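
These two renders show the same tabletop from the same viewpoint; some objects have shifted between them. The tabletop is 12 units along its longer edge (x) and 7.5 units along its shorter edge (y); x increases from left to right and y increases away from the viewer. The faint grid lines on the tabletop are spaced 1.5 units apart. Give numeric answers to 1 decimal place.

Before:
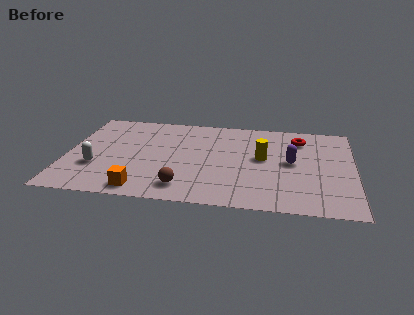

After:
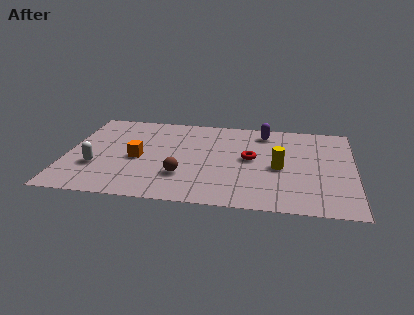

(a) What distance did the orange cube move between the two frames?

2.5

From (3.3, 0.9) to (3.0, 3.4), the orange cube covered √(0.3² + 2.5²) ≈ 2.5 units.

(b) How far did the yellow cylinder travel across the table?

1.0

The yellow cylinder was near (8.2, 4.1) before and (8.9, 3.4) after, so it travelled √(0.7² + 0.7²) ≈ 1.0 units.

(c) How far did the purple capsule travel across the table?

2.7

From (9.4, 3.9) to (8.2, 6.3), the purple capsule covered √(1.2² + 2.4²) ≈ 2.7 units.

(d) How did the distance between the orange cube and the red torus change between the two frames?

-3.4

They were about 8.1 units apart before and 4.7 after — 3.4 units closer together.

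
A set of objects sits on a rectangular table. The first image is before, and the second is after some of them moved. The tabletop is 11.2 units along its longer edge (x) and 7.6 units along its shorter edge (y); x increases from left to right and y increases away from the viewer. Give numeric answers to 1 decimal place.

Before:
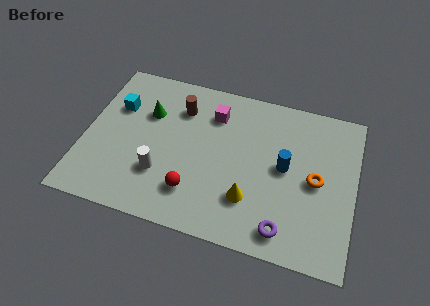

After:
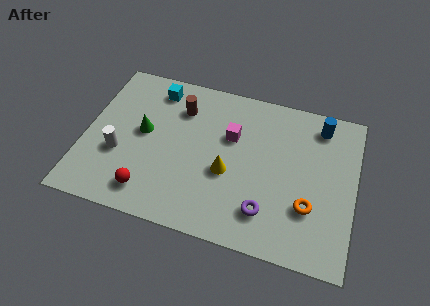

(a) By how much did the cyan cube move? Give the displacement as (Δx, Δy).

(1.5, 1.3)

From the two frames, the cyan cube sits at roughly (1.2, 5.1) before and (2.7, 6.4) after.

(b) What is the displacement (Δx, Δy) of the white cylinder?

(-1.8, 0.5)

The white cylinder was at about (3.3, 2.3) and moved to about (1.5, 2.8).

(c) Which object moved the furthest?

the blue cylinder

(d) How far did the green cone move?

1.0

The green cone moved from about (2.5, 5.1) to (2.4, 4.1), a distance of √(0.1² + 1.0²) ≈ 1.0.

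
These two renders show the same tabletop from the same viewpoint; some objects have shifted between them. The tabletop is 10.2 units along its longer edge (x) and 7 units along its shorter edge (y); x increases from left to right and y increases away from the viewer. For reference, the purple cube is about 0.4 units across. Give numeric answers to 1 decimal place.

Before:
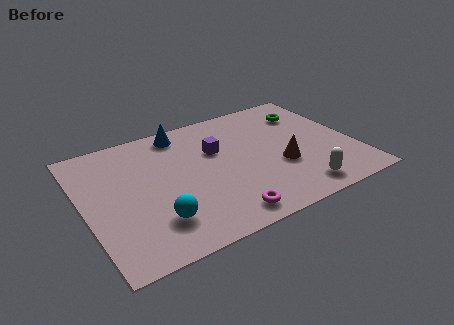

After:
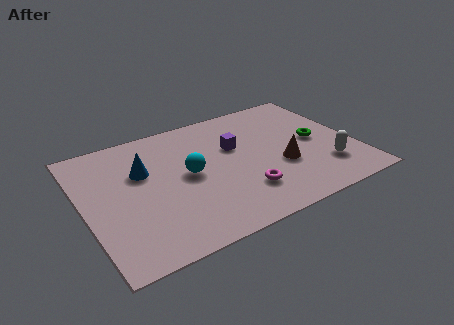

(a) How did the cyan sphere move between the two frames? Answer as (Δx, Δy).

(1.5, 1.9)

From the two frames, the cyan sphere sits at roughly (2.4, 1.7) before and (3.9, 3.6) after.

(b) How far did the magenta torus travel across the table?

1.3

The magenta torus moved from about (4.8, 0.9) to (5.7, 1.8), a distance of √(0.9² + 0.9²) ≈ 1.3.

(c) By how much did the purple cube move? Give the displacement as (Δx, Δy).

(0.7, -0.1)

From the two frames, the purple cube sits at roughly (5.1, 4.5) before and (5.8, 4.4) after.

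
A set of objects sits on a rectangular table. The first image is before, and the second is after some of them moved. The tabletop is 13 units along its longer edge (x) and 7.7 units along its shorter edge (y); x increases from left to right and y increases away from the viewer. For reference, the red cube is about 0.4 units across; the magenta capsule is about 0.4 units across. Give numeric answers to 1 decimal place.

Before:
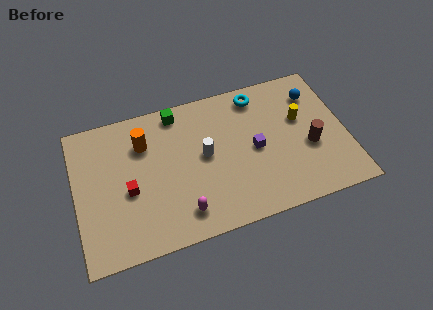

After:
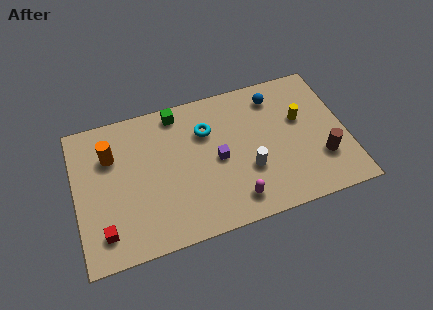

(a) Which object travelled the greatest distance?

the cyan torus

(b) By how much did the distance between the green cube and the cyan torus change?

-2.0

They were about 3.9 units apart before and 1.9 after — 2.0 units closer together.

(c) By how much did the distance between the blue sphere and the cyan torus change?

+0.7

Before: roughly 2.8 units apart; after: 3.5. That's 0.7 units further apart.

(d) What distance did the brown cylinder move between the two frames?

0.9

From (11.2, 3.1) to (11.7, 2.3), the brown cylinder covered √(0.5² + 0.8²) ≈ 0.9 units.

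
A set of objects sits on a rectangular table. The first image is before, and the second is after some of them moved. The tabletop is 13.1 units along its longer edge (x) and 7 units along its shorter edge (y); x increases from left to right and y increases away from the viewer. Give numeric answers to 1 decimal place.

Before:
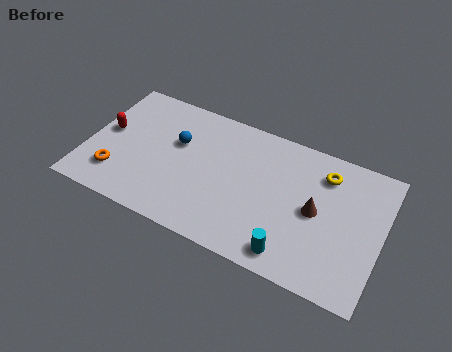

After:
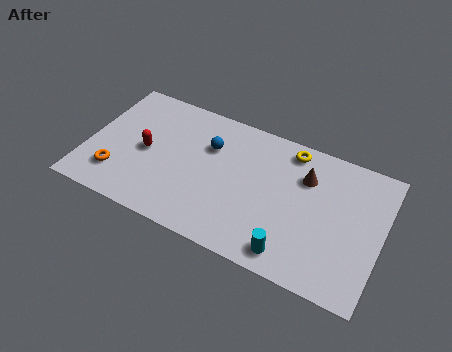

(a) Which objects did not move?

the cyan cylinder and the orange torus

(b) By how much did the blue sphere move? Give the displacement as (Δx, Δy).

(1.4, 0.4)

The blue sphere was at about (3.9, 4.4) and moved to about (5.3, 4.8).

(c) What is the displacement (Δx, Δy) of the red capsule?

(1.8, -0.4)

The red capsule was at about (0.8, 3.8) and moved to about (2.6, 3.4).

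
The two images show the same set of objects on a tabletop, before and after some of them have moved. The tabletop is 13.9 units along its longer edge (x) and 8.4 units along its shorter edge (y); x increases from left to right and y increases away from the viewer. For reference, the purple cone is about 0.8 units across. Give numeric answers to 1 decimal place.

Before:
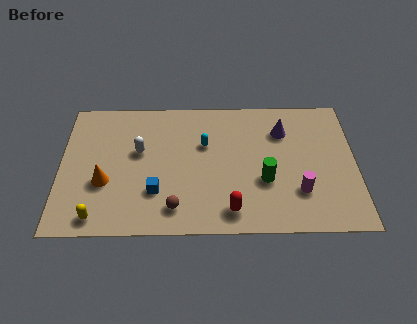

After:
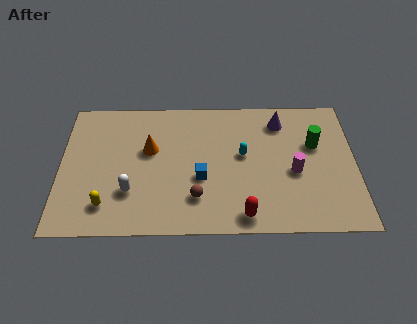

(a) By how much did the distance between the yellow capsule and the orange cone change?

+1.8

The distance was about 2.1 in the first image and 3.9 in the second, so they moved 1.8 units further apart.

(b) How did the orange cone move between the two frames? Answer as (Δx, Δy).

(2.1, 2.0)

From the two frames, the orange cone sits at roughly (2.1, 3.1) before and (4.2, 5.1) after.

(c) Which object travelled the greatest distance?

the green cylinder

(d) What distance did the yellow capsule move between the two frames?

0.8

The yellow capsule moved from about (1.8, 1.0) to (2.2, 1.7), a distance of √(0.4² + 0.7²) ≈ 0.8.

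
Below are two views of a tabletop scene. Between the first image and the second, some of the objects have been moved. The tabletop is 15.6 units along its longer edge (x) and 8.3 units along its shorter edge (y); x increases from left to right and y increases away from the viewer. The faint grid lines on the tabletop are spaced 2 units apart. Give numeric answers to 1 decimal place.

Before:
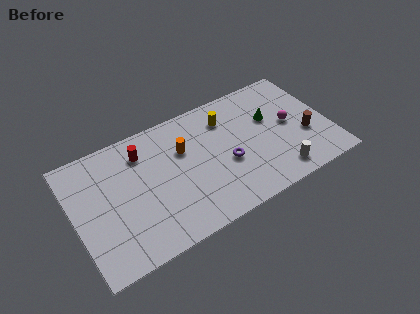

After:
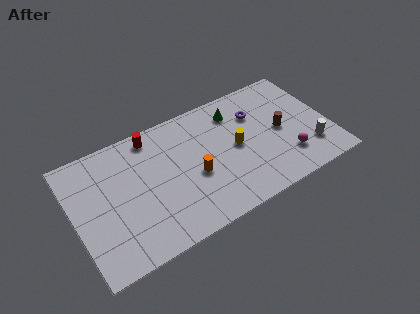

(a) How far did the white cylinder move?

2.2

The white cylinder moved from about (12.1, 1.3) to (14.2, 2.1), a distance of √(2.1² + 0.8²) ≈ 2.2.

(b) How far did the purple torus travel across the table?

3.3

The purple torus was near (9.2, 3.4) before and (11.4, 5.9) after, so it travelled √(2.2² + 2.5²) ≈ 3.3 units.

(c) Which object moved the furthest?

the purple torus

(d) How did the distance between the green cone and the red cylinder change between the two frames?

-2.8

The distance was about 7.9 in the first image and 5.1 in the second, so they moved 2.8 units closer together.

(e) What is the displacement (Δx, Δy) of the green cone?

(-2.0, 1.4)

The green cone started near (12.2, 5.2) and ended near (10.2, 6.6).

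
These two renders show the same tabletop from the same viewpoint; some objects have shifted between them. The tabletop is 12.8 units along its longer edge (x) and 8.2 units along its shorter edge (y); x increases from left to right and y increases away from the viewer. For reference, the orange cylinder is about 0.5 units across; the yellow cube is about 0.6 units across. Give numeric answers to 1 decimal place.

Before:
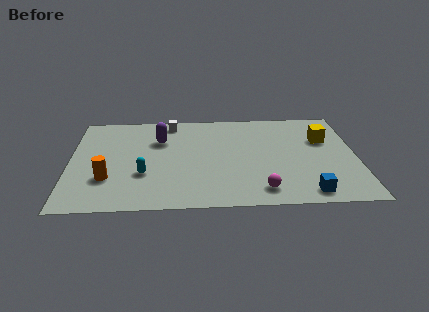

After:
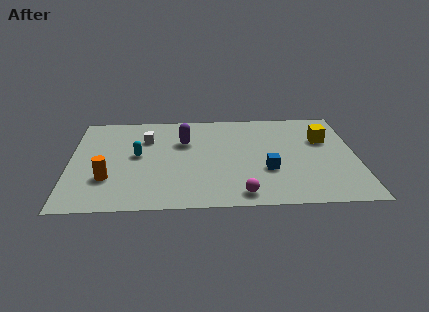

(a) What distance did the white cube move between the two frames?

1.8

The white cube was near (4.5, 7.2) before and (3.4, 5.8) after, so it travelled √(1.1² + 1.4²) ≈ 1.8 units.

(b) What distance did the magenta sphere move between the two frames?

0.9

The magenta sphere was near (8.5, 1.3) before and (7.6, 1.0) after, so it travelled √(0.9² + 0.3²) ≈ 0.9 units.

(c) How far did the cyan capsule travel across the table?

1.6

From (3.3, 2.8) to (3.0, 4.4), the cyan capsule covered √(0.3² + 1.6²) ≈ 1.6 units.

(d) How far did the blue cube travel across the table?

2.5

From (10.5, 1.0) to (8.8, 2.9), the blue cube covered √(1.7² + 1.9²) ≈ 2.5 units.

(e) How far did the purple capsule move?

1.1

The purple capsule was near (4.0, 5.7) before and (5.1, 5.5) after, so it travelled √(1.1² + 0.2²) ≈ 1.1 units.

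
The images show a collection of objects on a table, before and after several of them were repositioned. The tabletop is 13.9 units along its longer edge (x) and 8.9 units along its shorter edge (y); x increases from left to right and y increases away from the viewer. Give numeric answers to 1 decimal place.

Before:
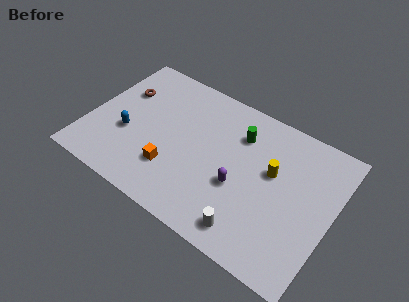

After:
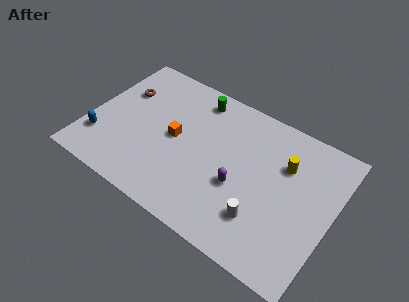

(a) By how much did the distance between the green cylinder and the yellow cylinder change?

+3.1

They were about 2.5 units apart before and 5.6 after — 3.1 units further apart.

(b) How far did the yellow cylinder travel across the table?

1.0

The yellow cylinder moved from about (10.4, 5.3) to (11.0, 6.1), a distance of √(0.6² + 0.8²) ≈ 1.0.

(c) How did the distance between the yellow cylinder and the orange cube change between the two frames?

+0.3

Before: roughly 6.0 units apart; after: 6.3. That's 0.3 units further apart.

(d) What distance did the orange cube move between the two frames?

2.0

From (5.1, 2.5) to (4.9, 4.5), the orange cube covered √(0.2² + 2.0²) ≈ 2.0 units.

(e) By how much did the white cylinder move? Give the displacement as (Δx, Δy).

(0.5, 1.0)

The white cylinder started near (9.8, 1.3) and ended near (10.3, 2.3).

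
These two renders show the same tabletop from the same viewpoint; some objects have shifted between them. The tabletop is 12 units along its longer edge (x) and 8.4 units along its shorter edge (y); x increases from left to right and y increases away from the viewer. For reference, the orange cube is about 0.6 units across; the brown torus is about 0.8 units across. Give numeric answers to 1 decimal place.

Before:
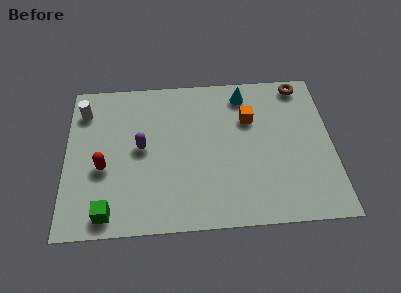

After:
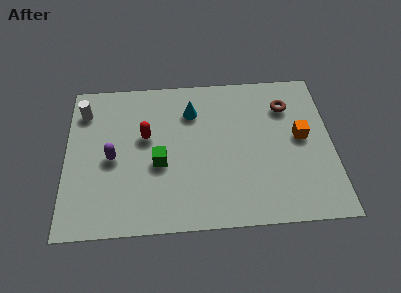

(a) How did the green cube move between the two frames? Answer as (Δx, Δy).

(2.3, 2.5)

From the two frames, the green cube sits at roughly (1.9, 1.0) before and (4.2, 3.5) after.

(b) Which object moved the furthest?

the green cube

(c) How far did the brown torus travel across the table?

1.4

From (10.7, 7.5) to (10.0, 6.3), the brown torus covered √(0.7² + 1.2²) ≈ 1.4 units.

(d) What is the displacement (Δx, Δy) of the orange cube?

(2.3, -1.2)

The orange cube was at about (8.3, 5.7) and moved to about (10.6, 4.5).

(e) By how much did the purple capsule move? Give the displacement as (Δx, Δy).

(-1.3, -0.5)

The purple capsule was at about (3.4, 4.4) and moved to about (2.1, 3.9).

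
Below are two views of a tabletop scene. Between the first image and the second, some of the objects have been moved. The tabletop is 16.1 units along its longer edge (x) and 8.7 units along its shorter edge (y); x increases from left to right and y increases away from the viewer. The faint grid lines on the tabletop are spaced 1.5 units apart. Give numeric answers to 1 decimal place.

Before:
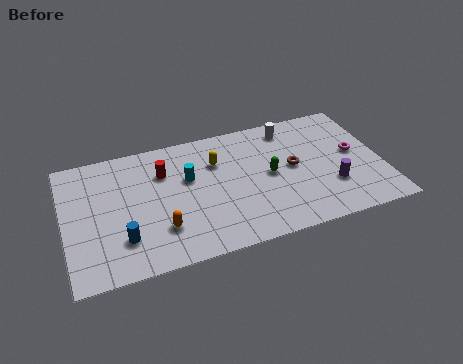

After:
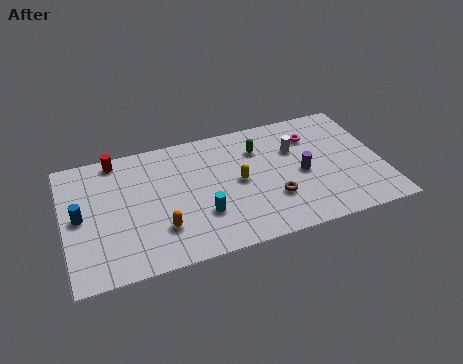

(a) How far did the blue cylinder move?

2.9

The blue cylinder was near (2.8, 2.3) before and (0.8, 4.4) after, so it travelled √(2.0² + 2.1²) ≈ 2.9 units.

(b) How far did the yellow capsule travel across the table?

2.0

The yellow capsule was near (7.8, 6.1) before and (8.8, 4.4) after, so it travelled √(1.0² + 1.7²) ≈ 2.0 units.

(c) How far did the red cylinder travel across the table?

2.8

The red cylinder moved from about (5.1, 6.2) to (2.8, 7.8), a distance of √(2.3² + 1.6²) ≈ 2.8.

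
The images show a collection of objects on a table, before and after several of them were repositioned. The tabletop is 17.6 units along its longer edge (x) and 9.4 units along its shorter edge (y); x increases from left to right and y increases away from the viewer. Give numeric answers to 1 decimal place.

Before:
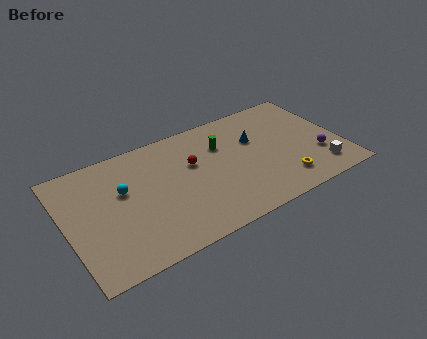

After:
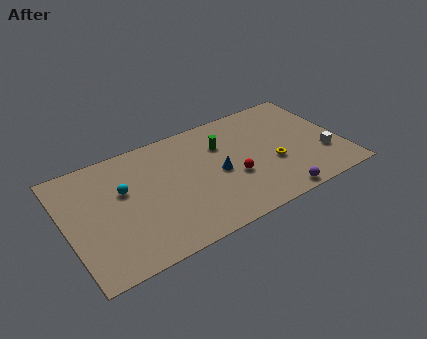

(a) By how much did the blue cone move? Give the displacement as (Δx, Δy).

(-2.7, -1.7)

The blue cone was at about (12.3, 6.1) and moved to about (9.6, 4.4).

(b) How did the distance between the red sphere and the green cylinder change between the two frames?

+0.9

The distance was about 2.1 in the first image and 3.0 in the second, so they moved 0.9 units further apart.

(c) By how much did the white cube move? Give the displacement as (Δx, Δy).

(0.4, 1.1)

The white cube started near (15.9, 1.8) and ended near (16.3, 2.9).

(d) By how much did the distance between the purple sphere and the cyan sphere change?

-2.2

The distance was about 12.6 in the first image and 10.4 in the second, so they moved 2.2 units closer together.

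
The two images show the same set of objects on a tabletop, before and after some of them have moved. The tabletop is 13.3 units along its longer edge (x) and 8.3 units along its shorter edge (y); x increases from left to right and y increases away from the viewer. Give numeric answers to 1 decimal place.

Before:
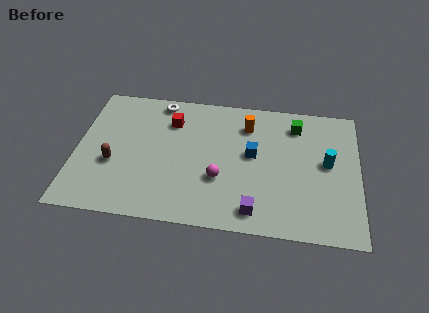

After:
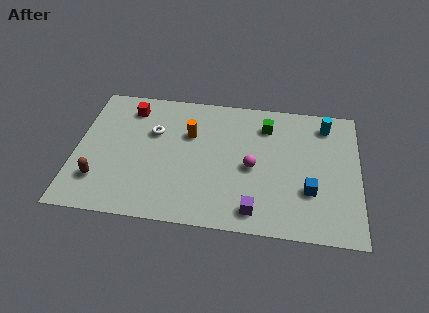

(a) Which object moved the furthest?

the blue cube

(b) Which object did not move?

the purple cube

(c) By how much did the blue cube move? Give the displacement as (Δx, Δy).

(2.7, -1.9)

The blue cube started near (8.3, 4.6) and ended near (11.0, 2.7).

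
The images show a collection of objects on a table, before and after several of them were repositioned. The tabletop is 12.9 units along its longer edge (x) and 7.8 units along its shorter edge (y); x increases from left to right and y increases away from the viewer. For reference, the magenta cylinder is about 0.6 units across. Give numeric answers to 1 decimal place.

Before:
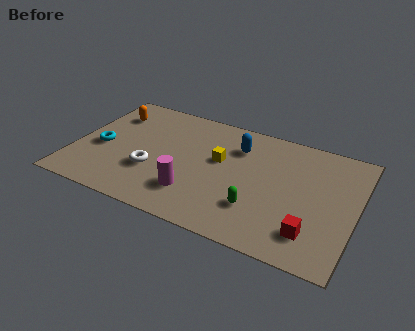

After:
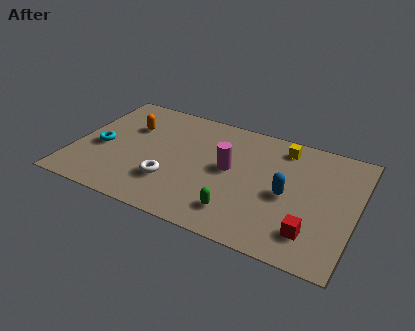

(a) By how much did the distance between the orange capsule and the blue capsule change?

+1.7

The distance was about 6.0 in the first image and 7.7 in the second, so they moved 1.7 units further apart.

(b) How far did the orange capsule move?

1.2

From (1.3, 5.9) to (2.3, 5.3), the orange capsule covered √(1.0² + 0.6²) ≈ 1.2 units.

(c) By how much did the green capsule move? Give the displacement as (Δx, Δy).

(-0.8, -0.6)

The green capsule started near (8.6, 2.2) and ended near (7.8, 1.6).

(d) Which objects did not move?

the cyan torus and the red cube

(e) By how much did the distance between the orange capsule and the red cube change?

-1.2

They were about 10.7 units apart before and 9.5 after — 1.2 units closer together.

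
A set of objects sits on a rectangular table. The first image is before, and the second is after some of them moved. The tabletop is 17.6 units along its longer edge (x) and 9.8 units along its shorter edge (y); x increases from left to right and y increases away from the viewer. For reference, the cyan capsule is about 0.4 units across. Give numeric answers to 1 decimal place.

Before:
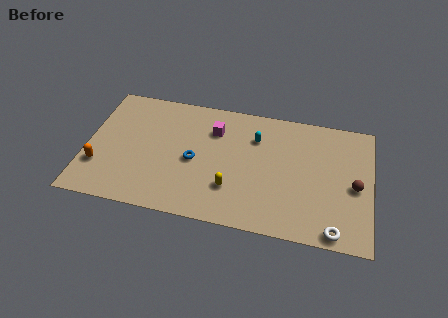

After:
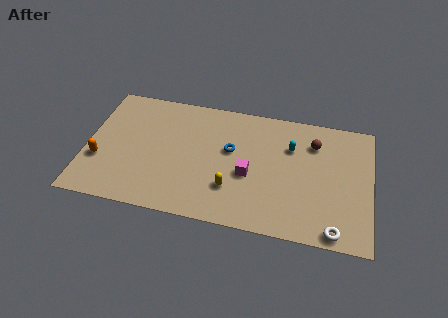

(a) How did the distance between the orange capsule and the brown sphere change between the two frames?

-2.1

The distance was about 15.8 in the first image and 13.7 in the second, so they moved 2.1 units closer together.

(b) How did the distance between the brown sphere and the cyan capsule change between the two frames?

-5.2

The distance was about 6.7 in the first image and 1.5 in the second, so they moved 5.2 units closer together.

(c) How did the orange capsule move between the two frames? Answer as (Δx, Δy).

(0.0, 0.5)

The orange capsule was at about (0.9, 2.9) and moved to about (0.9, 3.4).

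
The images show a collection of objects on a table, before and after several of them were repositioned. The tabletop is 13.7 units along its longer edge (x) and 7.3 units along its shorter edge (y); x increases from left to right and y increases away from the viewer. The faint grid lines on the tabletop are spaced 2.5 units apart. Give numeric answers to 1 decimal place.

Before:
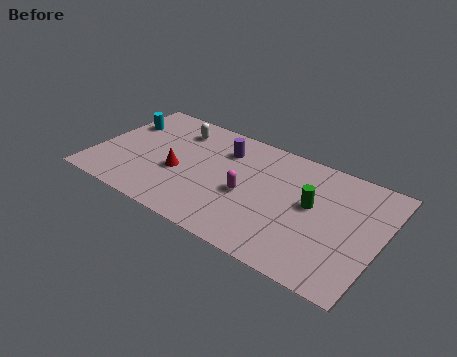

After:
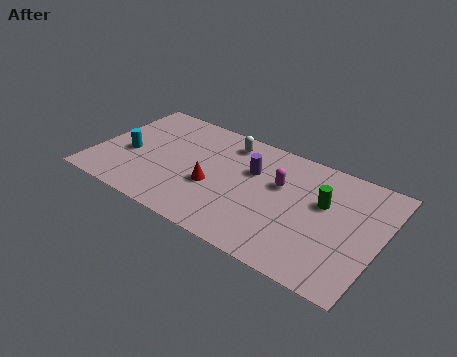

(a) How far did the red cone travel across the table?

1.7

The red cone moved from about (4.1, 3.0) to (5.8, 2.9), a distance of √(1.7² + 0.1²) ≈ 1.7.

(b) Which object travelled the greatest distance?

the white capsule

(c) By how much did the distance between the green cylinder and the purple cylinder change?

-1.2

The distance was about 4.7 in the first image and 3.5 in the second, so they moved 1.2 units closer together.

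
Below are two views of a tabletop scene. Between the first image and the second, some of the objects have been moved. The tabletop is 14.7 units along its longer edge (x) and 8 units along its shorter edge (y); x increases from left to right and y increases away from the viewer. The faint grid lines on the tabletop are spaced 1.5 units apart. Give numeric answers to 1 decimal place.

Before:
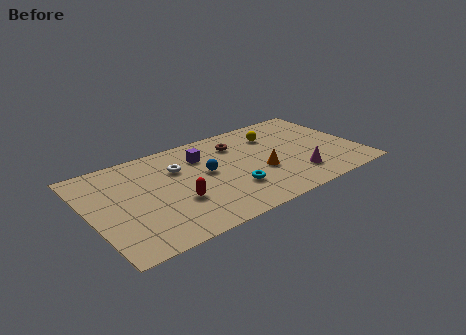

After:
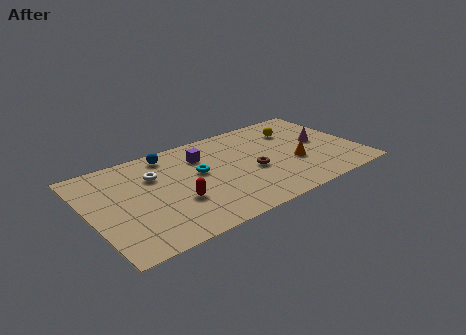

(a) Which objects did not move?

the red capsule and the purple cube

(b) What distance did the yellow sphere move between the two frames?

1.2

From (10.5, 6.0) to (11.7, 5.9), the yellow sphere covered √(1.2² + 0.1²) ≈ 1.2 units.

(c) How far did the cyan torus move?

2.7

From (7.5, 2.4) to (6.0, 4.6), the cyan torus covered √(1.5² + 2.2²) ≈ 2.7 units.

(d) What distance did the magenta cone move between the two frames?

2.9

The magenta cone was near (11.0, 1.9) before and (12.8, 4.2) after, so it travelled √(1.8² + 2.3²) ≈ 2.9 units.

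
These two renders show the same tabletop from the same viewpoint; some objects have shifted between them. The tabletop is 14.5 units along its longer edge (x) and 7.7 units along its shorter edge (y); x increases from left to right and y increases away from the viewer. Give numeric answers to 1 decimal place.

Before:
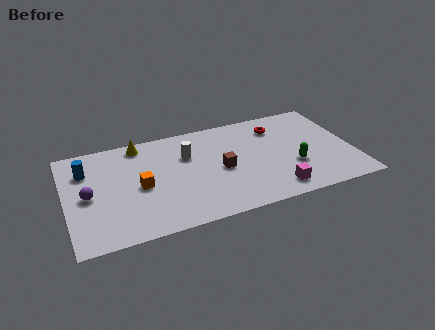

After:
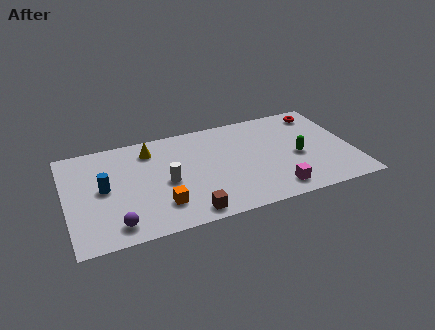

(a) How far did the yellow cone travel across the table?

0.8

From (3.9, 6.8) to (4.4, 6.2), the yellow cone covered √(0.5² + 0.6²) ≈ 0.8 units.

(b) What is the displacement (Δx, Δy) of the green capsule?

(0.3, 0.7)

The green capsule started near (11.4, 2.7) and ended near (11.7, 3.4).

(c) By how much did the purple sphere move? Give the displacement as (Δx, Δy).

(1.2, -2.5)

The purple sphere started near (1.1, 3.7) and ended near (2.3, 1.2).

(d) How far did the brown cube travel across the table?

3.3

The brown cube was near (7.8, 3.6) before and (5.9, 0.9) after, so it travelled √(1.9² + 2.7²) ≈ 3.3 units.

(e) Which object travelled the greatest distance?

the brown cube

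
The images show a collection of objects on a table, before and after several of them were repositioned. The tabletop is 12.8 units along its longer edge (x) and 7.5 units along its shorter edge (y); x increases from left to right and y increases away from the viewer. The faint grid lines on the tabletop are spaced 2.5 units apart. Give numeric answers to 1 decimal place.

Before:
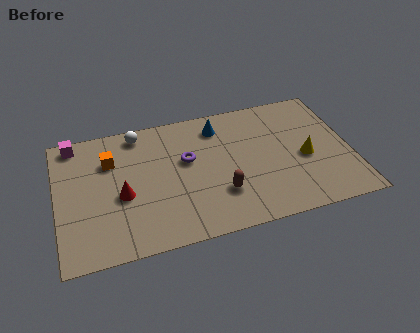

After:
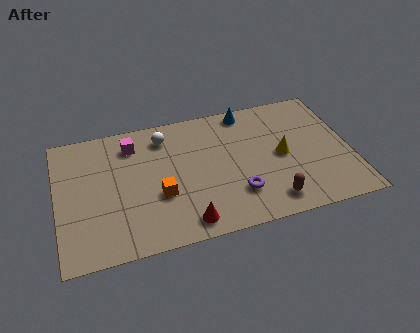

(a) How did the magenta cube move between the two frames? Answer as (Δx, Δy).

(2.5, -0.7)

The magenta cube started near (0.9, 6.7) and ended near (3.4, 6.0).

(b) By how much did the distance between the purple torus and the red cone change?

-0.7

The distance was about 3.2 in the first image and 2.5 in the second, so they moved 0.7 units closer together.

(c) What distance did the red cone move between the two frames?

3.4

From (2.8, 3.2) to (5.4, 1.0), the red cone covered √(2.6² + 2.2²) ≈ 3.4 units.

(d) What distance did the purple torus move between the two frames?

3.2

From (5.7, 4.5) to (7.7, 2.0), the purple torus covered √(2.0² + 2.5²) ≈ 3.2 units.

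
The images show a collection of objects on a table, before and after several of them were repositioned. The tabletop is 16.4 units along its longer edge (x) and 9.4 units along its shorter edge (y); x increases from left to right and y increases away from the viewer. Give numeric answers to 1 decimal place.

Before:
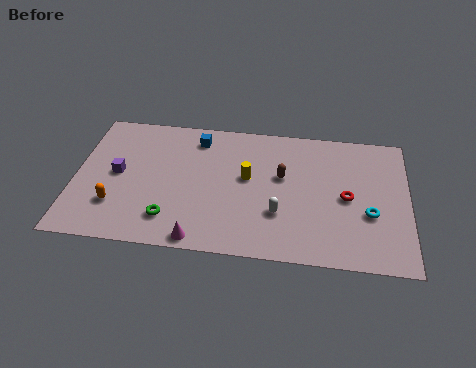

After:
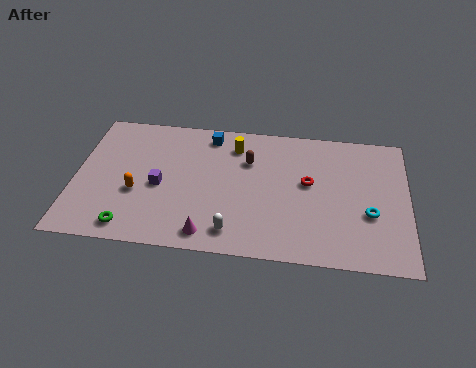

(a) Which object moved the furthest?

the white capsule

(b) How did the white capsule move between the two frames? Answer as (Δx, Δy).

(-2.2, -1.5)

The white capsule was at about (10.1, 3.0) and moved to about (7.9, 1.5).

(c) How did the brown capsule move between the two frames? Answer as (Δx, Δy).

(-1.7, 0.9)

From the two frames, the brown capsule sits at roughly (10.2, 5.6) before and (8.5, 6.5) after.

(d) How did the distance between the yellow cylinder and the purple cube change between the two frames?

-1.5

They were about 6.4 units apart before and 4.9 after — 1.5 units closer together.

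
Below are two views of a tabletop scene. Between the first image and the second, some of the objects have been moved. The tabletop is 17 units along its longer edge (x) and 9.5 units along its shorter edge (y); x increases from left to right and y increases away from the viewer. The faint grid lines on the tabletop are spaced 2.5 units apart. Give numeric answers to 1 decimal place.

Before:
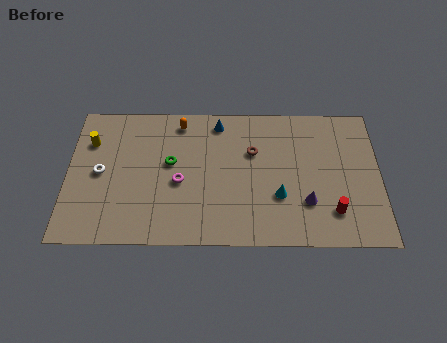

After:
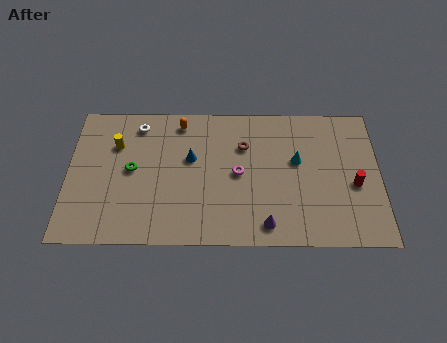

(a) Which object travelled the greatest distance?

the white torus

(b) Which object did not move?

the orange capsule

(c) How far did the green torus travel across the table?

2.2

The green torus was near (5.6, 5.4) before and (3.5, 4.9) after, so it travelled √(2.1² + 0.5²) ≈ 2.2 units.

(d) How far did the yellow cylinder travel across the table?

1.4

From (1.2, 6.8) to (2.6, 6.6), the yellow cylinder covered √(1.4² + 0.2²) ≈ 1.4 units.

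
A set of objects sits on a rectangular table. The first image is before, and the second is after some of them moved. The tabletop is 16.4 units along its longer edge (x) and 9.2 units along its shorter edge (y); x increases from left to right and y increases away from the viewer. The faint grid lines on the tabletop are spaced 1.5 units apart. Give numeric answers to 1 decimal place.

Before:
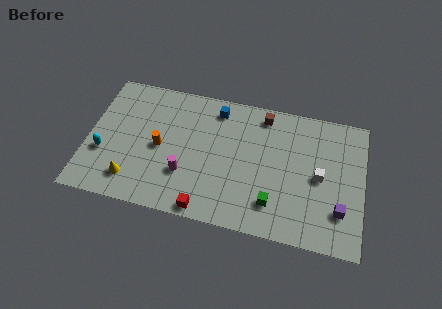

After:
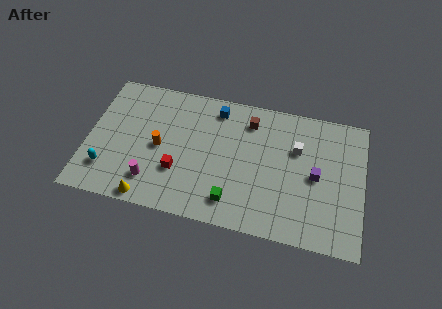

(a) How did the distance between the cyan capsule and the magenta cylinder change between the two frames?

-2.2

They were about 4.9 units apart before and 2.7 after — 2.2 units closer together.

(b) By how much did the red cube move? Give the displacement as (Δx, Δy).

(-1.8, 2.2)

The red cube was at about (7.3, 0.8) and moved to about (5.5, 3.0).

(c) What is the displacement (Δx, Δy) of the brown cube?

(-0.8, -0.6)

The brown cube was at about (10.3, 8.0) and moved to about (9.5, 7.4).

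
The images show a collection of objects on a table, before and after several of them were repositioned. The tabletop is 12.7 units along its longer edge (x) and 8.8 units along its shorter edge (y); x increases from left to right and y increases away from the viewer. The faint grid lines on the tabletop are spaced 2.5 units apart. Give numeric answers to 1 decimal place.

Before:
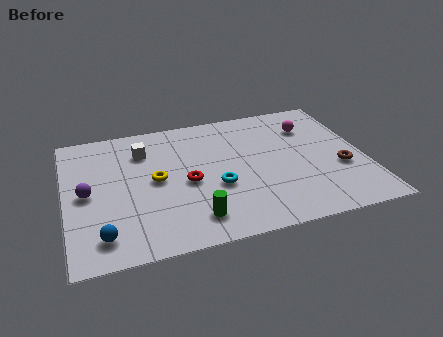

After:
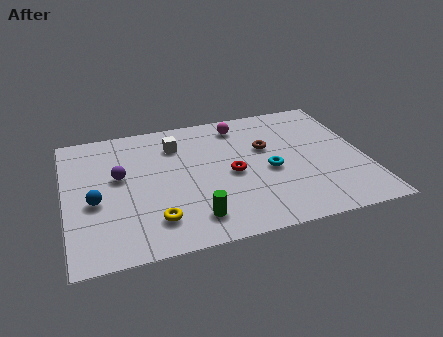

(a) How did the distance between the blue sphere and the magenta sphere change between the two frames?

-3.1

They were about 10.5 units apart before and 7.4 after — 3.1 units closer together.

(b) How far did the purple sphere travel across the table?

1.6

The purple sphere moved from about (0.9, 4.3) to (2.3, 5.1), a distance of √(1.4² + 0.8²) ≈ 1.6.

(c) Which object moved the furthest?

the brown torus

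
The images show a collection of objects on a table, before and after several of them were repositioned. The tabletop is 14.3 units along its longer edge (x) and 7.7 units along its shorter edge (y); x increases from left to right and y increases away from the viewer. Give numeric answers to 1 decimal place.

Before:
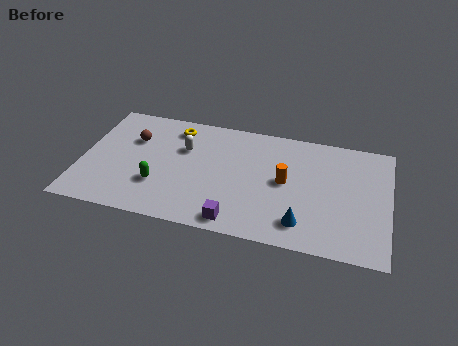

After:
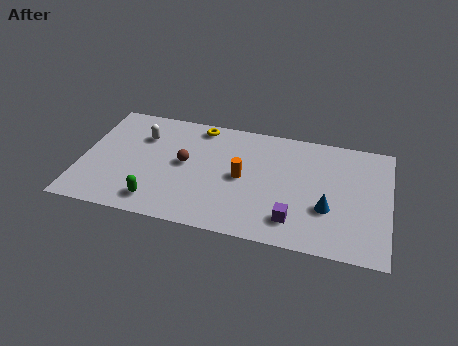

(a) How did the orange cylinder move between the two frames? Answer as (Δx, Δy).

(-2.0, -0.2)

From the two frames, the orange cylinder sits at roughly (9.5, 4.0) before and (7.5, 3.8) after.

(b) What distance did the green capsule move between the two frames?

1.1

The green capsule was near (3.7, 2.4) before and (3.7, 1.3) after, so it travelled √(0.0² + 1.1²) ≈ 1.1 units.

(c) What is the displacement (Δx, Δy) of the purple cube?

(2.6, 0.7)

The purple cube was at about (7.4, 0.9) and moved to about (10.0, 1.6).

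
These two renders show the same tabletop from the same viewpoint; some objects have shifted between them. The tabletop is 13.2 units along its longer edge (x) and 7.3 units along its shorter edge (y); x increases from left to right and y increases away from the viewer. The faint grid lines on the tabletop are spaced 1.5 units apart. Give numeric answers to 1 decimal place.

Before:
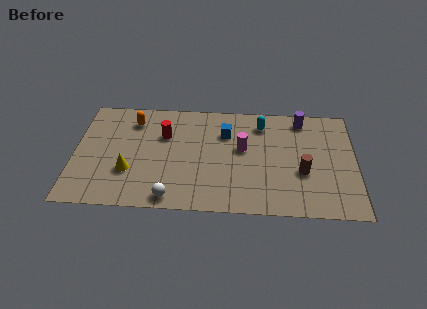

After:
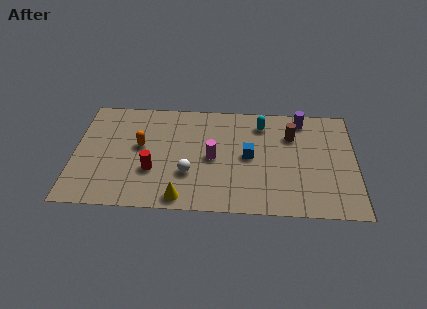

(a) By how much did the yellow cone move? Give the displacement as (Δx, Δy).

(2.5, -1.6)

The yellow cone was at about (2.6, 2.4) and moved to about (5.1, 0.8).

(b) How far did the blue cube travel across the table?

1.9

The blue cube was near (7.1, 5.2) before and (8.2, 3.7) after, so it travelled √(1.1² + 1.5²) ≈ 1.9 units.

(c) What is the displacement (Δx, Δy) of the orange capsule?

(0.4, -1.7)

From the two frames, the orange capsule sits at roughly (2.7, 5.8) before and (3.1, 4.1) after.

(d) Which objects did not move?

the purple cylinder and the cyan capsule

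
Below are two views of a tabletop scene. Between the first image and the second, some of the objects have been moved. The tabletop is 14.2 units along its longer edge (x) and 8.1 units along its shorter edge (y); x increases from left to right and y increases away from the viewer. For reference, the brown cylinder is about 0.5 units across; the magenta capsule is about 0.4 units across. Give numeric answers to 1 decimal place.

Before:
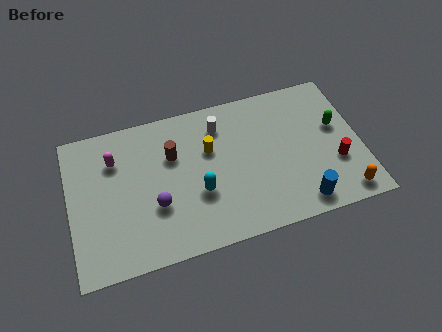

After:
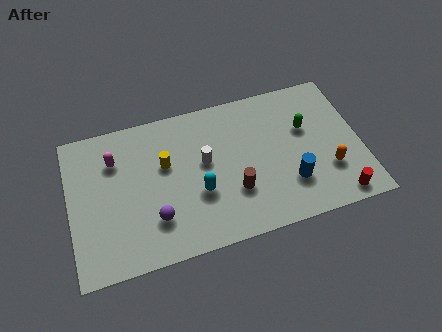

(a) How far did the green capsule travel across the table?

1.5

The green capsule was near (13.1, 4.8) before and (11.6, 5.1) after, so it travelled √(1.5² + 0.3²) ≈ 1.5 units.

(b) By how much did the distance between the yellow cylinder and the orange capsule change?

+0.7

The distance was about 7.5 in the first image and 8.2 in the second, so they moved 0.7 units further apart.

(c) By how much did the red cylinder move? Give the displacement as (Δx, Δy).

(-0.1, -1.9)

From the two frames, the red cylinder sits at roughly (12.9, 2.8) before and (12.8, 0.9) after.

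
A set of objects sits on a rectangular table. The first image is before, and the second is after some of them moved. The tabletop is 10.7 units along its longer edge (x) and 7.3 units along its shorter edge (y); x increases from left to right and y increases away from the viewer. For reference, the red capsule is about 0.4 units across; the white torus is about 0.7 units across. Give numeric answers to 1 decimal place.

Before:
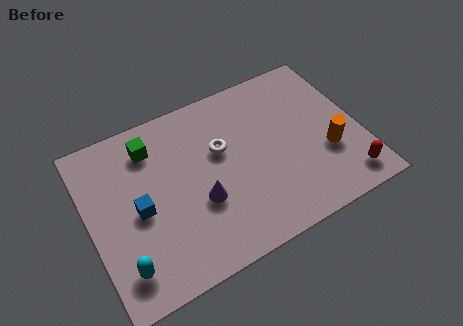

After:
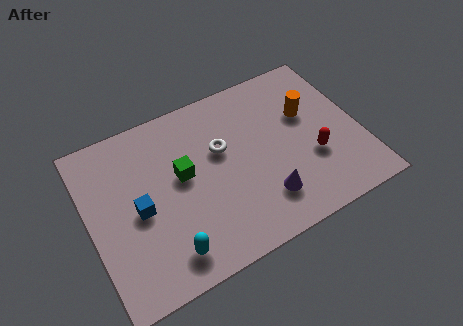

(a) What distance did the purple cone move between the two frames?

2.6

From (4.2, 2.7) to (6.6, 1.7), the purple cone covered √(2.4² + 1.0²) ≈ 2.6 units.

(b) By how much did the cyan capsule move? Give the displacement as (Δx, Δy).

(1.7, -0.2)

From the two frames, the cyan capsule sits at roughly (1.0, 1.4) before and (2.7, 1.2) after.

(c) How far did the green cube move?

2.0

The green cube was near (2.7, 5.8) before and (3.7, 4.1) after, so it travelled √(1.0² + 1.7²) ≈ 2.0 units.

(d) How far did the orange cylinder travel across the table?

2.1

The orange cylinder moved from about (9.3, 2.6) to (8.8, 4.6), a distance of √(0.5² + 2.0²) ≈ 2.1.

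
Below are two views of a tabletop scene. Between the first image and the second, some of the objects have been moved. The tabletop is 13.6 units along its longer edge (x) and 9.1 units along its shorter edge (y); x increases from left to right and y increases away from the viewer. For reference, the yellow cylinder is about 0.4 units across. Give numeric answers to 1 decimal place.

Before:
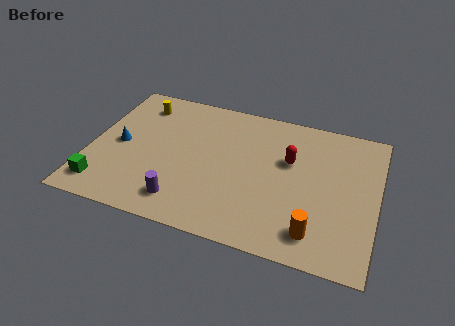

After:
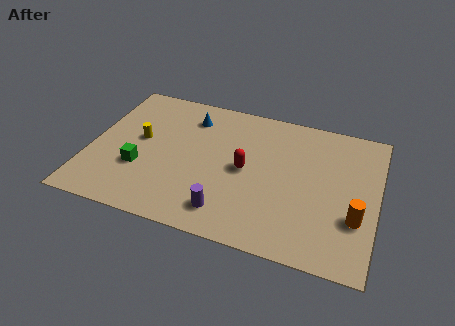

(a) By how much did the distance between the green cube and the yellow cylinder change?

-4.1

The distance was about 6.0 in the first image and 1.9 in the second, so they moved 4.1 units closer together.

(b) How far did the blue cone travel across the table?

4.2

The blue cone moved from about (1.4, 4.4) to (4.5, 7.2), a distance of √(3.1² + 2.8²) ≈ 4.2.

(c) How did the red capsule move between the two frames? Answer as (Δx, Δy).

(-2.0, -1.2)

The red capsule started near (9.4, 5.7) and ended near (7.4, 4.5).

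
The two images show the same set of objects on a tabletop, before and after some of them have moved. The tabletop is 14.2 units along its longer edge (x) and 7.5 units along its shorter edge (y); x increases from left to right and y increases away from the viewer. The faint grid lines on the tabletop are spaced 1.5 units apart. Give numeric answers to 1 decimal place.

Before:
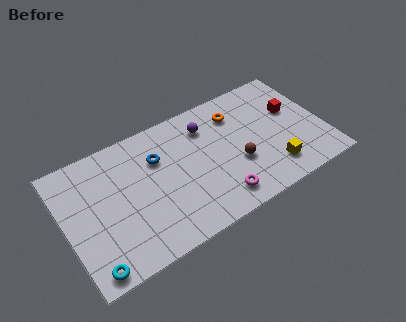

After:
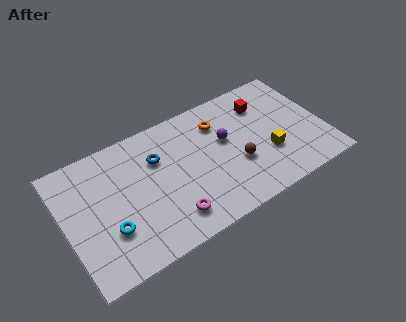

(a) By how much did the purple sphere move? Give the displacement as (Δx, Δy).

(0.9, -1.3)

The purple sphere started near (8.0, 5.8) and ended near (8.9, 4.5).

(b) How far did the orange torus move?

1.0

The orange torus was near (9.7, 5.8) before and (8.7, 5.7) after, so it travelled √(1.0² + 0.1²) ≈ 1.0 units.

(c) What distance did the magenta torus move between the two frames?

2.6

The magenta torus was near (8.0, 1.3) before and (5.4, 1.5) after, so it travelled √(2.6² + 0.2²) ≈ 2.6 units.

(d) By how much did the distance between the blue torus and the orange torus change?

-1.0

Before: roughly 4.5 units apart; after: 3.5. That's 1.0 units closer together.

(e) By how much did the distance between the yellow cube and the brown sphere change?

-0.5

The distance was about 2.2 in the first image and 1.7 in the second, so they moved 0.5 units closer together.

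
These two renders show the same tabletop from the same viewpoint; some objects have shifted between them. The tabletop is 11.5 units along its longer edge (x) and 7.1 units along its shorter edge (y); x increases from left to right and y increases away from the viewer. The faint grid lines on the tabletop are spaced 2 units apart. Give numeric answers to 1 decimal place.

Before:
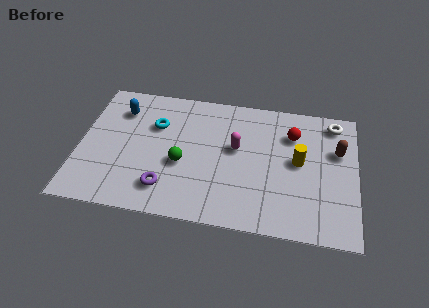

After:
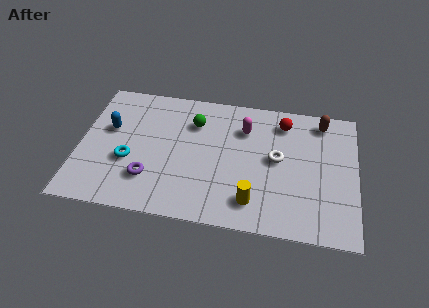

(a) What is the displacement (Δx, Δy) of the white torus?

(-2.3, -2.3)

The white torus was at about (10.5, 6.1) and moved to about (8.2, 3.8).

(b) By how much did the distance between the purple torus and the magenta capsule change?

+1.2

The distance was about 3.8 in the first image and 5.0 in the second, so they moved 1.2 units further apart.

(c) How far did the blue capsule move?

1.2

The blue capsule was near (1.6, 5.4) before and (1.2, 4.3) after, so it travelled √(0.4² + 1.1²) ≈ 1.2 units.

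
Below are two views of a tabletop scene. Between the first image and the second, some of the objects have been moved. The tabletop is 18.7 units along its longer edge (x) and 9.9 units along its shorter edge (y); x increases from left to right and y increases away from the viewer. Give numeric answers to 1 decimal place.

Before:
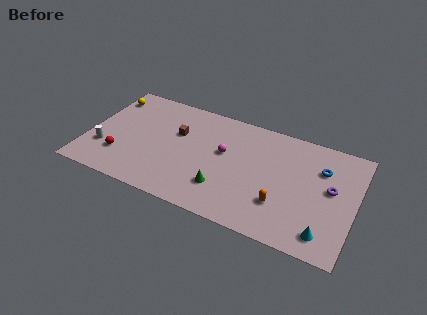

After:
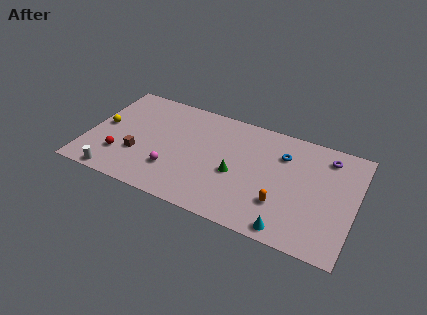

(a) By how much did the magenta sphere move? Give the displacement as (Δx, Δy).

(-3.3, -3.0)

The magenta sphere started near (9.5, 5.8) and ended near (6.2, 2.8).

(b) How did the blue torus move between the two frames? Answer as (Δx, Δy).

(-2.7, 0.2)

From the two frames, the blue torus sits at roughly (16.2, 7.0) before and (13.5, 7.2) after.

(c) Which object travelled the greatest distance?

the magenta sphere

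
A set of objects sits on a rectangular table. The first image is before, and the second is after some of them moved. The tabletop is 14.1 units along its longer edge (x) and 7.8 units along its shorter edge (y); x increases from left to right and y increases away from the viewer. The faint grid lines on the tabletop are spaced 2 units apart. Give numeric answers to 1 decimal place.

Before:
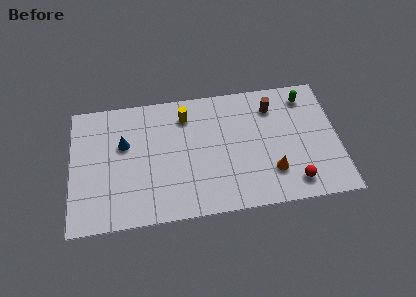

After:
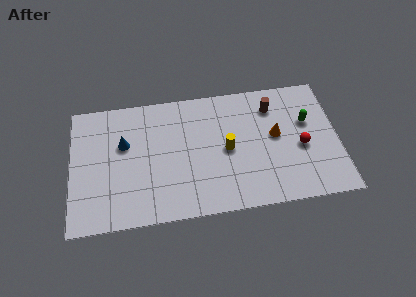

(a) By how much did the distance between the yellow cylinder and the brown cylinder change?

-1.2

The distance was about 4.6 in the first image and 3.4 in the second, so they moved 1.2 units closer together.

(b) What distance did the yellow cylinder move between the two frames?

3.2

The yellow cylinder moved from about (6.1, 6.2) to (8.2, 3.8), a distance of √(2.1² + 2.4²) ≈ 3.2.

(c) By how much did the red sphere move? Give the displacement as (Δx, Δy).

(0.5, 2.1)

The red sphere was at about (11.6, 1.3) and moved to about (12.1, 3.4).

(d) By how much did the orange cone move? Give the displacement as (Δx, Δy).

(0.3, 2.2)

The orange cone was at about (10.5, 2.1) and moved to about (10.8, 4.3).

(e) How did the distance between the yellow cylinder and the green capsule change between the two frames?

-2.0

Before: roughly 6.4 units apart; after: 4.4. That's 2.0 units closer together.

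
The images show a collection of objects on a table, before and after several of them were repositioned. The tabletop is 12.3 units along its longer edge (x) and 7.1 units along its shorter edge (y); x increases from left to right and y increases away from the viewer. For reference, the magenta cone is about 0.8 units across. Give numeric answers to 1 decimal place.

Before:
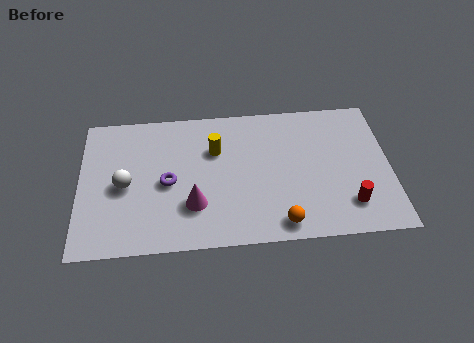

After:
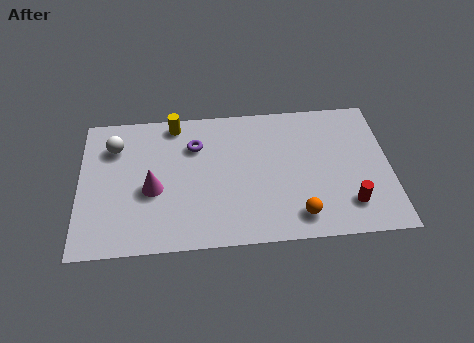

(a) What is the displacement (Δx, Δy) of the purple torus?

(1.1, 1.8)

The purple torus was at about (3.5, 3.3) and moved to about (4.6, 5.1).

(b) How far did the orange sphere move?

0.8

The orange sphere was near (7.9, 0.9) before and (8.6, 1.2) after, so it travelled √(0.7² + 0.3²) ≈ 0.8 units.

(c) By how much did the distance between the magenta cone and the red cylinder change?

+1.7

They were about 6.1 units apart before and 7.8 after — 1.7 units further apart.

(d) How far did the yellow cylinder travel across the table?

2.2

The yellow cylinder moved from about (5.4, 4.8) to (3.8, 6.3), a distance of √(1.6² + 1.5²) ≈ 2.2.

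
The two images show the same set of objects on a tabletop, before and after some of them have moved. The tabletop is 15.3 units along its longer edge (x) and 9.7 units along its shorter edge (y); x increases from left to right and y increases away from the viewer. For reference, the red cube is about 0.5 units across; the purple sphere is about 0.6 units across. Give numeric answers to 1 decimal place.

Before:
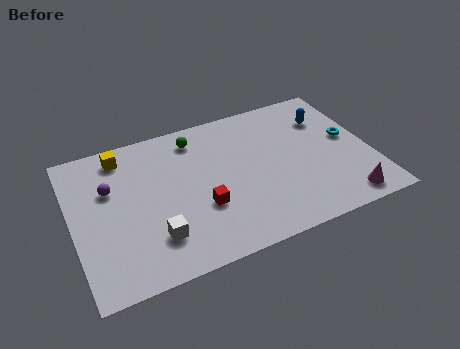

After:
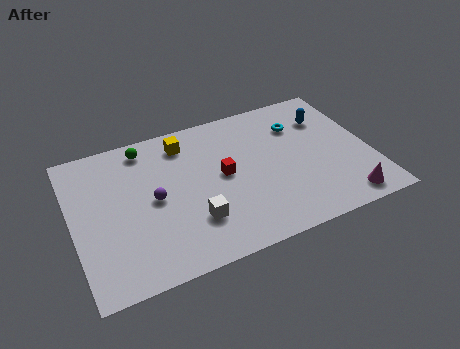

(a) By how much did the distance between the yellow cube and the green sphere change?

-1.8

Before: roughly 3.8 units apart; after: 2.0. That's 1.8 units closer together.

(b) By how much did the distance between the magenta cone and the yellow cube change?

-2.7

Before: roughly 12.8 units apart; after: 10.1. That's 2.7 units closer together.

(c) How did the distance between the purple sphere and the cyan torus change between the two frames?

-4.2

They were about 12.3 units apart before and 8.1 after — 4.2 units closer together.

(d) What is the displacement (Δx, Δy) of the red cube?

(1.3, 1.7)

The red cube started near (6.4, 3.4) and ended near (7.7, 5.1).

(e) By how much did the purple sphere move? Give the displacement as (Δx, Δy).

(2.1, -1.5)

The purple sphere was at about (2.0, 6.3) and moved to about (4.1, 4.8).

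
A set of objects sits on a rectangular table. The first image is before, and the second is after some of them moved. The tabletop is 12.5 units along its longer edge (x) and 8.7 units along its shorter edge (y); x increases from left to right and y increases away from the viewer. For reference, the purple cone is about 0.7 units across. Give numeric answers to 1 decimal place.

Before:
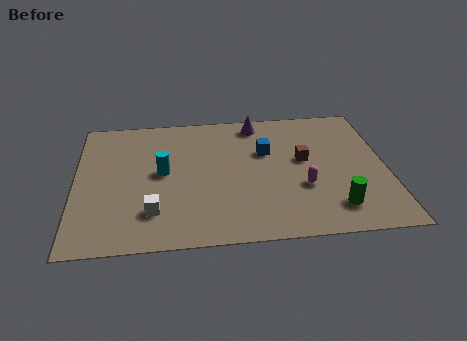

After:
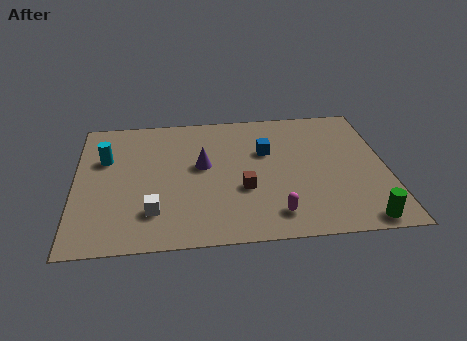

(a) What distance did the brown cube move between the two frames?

3.0

From (9.2, 4.9) to (6.7, 3.2), the brown cube covered √(2.5² + 1.7²) ≈ 3.0 units.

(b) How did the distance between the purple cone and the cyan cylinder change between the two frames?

-0.9

They were about 4.9 units apart before and 4.0 after — 0.9 units closer together.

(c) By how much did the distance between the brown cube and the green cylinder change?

+1.8

Before: roughly 3.4 units apart; after: 5.2. That's 1.8 units further apart.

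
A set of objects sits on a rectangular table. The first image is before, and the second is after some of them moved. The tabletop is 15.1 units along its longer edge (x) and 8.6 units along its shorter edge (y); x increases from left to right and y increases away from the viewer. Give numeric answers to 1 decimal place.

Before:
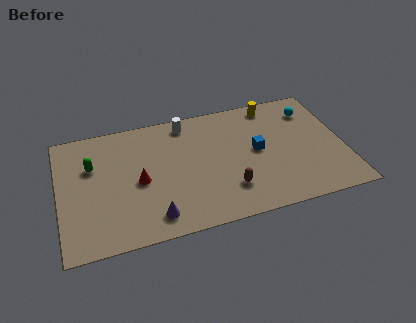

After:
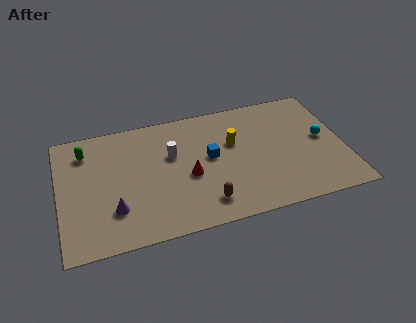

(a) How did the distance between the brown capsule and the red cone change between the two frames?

-2.7

Before: roughly 4.9 units apart; after: 2.2. That's 2.7 units closer together.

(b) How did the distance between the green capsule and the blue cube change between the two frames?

-2.0

Before: roughly 8.8 units apart; after: 6.8. That's 2.0 units closer together.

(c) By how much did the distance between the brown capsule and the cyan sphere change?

+0.5

They were about 6.6 units apart before and 7.1 after — 0.5 units further apart.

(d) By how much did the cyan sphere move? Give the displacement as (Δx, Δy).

(0.4, -2.2)

From the two frames, the cyan sphere sits at roughly (13.6, 6.7) before and (14.0, 4.5) after.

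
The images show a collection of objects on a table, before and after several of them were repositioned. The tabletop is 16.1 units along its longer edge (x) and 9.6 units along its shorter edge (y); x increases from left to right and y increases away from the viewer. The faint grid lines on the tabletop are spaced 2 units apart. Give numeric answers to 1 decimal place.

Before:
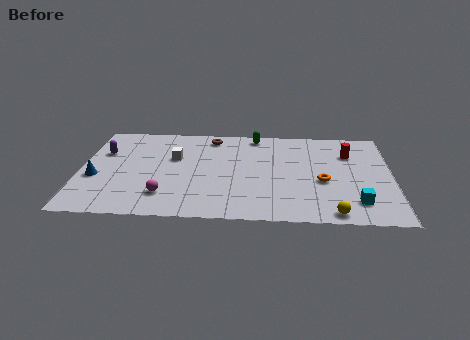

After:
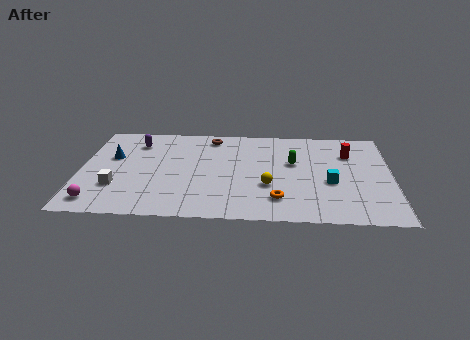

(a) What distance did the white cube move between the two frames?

4.2

The white cube moved from about (4.8, 6.0) to (1.9, 2.9), a distance of √(2.9² + 3.1²) ≈ 4.2.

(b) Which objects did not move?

the brown torus and the red cylinder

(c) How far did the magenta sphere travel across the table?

3.5

The magenta sphere moved from about (4.4, 2.2) to (1.0, 1.4), a distance of √(3.4² + 0.8²) ≈ 3.5.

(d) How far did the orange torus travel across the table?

3.0

The orange torus was near (12.5, 4.0) before and (10.2, 2.1) after, so it travelled √(2.3² + 1.9²) ≈ 3.0 units.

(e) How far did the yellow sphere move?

4.1

From (13.0, 0.9) to (9.7, 3.4), the yellow sphere covered √(3.3² + 2.5²) ≈ 4.1 units.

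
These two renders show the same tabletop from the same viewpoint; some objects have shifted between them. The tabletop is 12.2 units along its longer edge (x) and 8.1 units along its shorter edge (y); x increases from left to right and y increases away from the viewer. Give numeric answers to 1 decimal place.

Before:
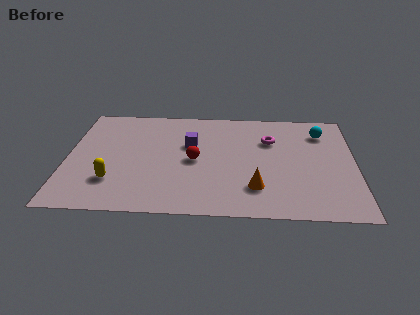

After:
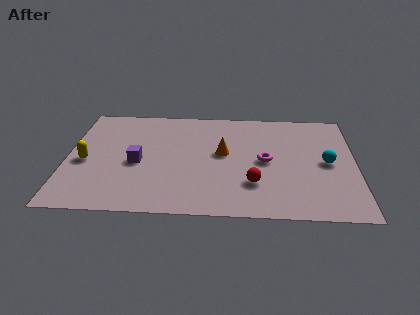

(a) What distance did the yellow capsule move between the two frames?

1.8

The yellow capsule was near (2.0, 2.2) before and (0.8, 3.6) after, so it travelled √(1.2² + 1.4²) ≈ 1.8 units.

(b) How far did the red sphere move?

3.0

From (5.4, 3.9) to (7.9, 2.3), the red sphere covered √(2.5² + 1.6²) ≈ 3.0 units.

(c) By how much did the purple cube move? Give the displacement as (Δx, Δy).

(-2.2, -1.5)

The purple cube started near (5.2, 5.1) and ended near (3.0, 3.6).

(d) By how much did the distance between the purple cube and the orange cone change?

-0.5

They were about 4.2 units apart before and 3.7 after — 0.5 units closer together.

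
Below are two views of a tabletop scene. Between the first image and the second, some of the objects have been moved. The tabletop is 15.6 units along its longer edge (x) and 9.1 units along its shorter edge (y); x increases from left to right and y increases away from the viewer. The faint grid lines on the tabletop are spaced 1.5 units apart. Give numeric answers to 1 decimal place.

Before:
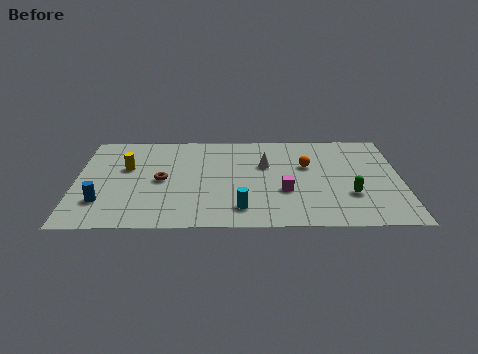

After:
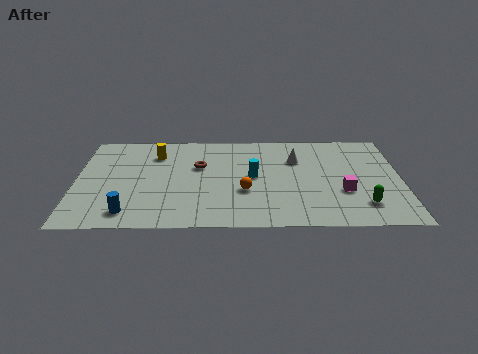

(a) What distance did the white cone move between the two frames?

1.6

The white cone moved from about (9.1, 5.8) to (10.6, 6.3), a distance of √(1.5² + 0.5²) ≈ 1.6.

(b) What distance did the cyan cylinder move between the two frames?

3.1

The cyan cylinder was near (7.9, 1.7) before and (8.5, 4.7) after, so it travelled √(0.6² + 3.0²) ≈ 3.1 units.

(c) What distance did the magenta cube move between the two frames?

2.8

The magenta cube moved from about (10.0, 3.3) to (12.8, 3.2), a distance of √(2.8² + 0.1²) ≈ 2.8.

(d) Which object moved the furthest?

the orange sphere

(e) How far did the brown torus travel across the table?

2.2

From (4.1, 4.4) to (5.9, 5.7), the brown torus covered √(1.8² + 1.3²) ≈ 2.2 units.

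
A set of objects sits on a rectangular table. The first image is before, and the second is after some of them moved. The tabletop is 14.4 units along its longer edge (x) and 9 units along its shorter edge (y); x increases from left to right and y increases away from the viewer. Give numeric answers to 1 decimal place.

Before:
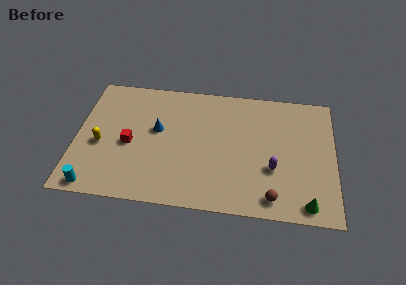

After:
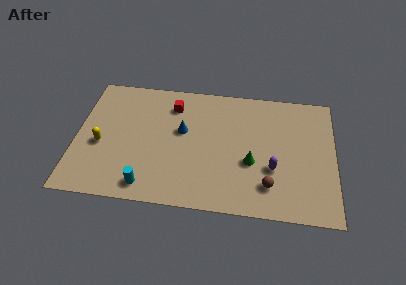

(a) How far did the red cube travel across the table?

3.9

The red cube was near (3.0, 4.0) before and (5.3, 7.1) after, so it travelled √(2.3² + 3.1²) ≈ 3.9 units.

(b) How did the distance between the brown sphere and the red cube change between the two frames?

-1.0

The distance was about 8.5 in the first image and 7.5 in the second, so they moved 1.0 units closer together.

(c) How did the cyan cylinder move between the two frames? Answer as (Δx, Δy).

(2.9, 0.4)

From the two frames, the cyan cylinder sits at roughly (1.2, 0.8) before and (4.1, 1.2) after.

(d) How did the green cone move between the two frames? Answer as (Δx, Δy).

(-3.1, 2.5)

The green cone started near (12.9, 1.0) and ended near (9.8, 3.5).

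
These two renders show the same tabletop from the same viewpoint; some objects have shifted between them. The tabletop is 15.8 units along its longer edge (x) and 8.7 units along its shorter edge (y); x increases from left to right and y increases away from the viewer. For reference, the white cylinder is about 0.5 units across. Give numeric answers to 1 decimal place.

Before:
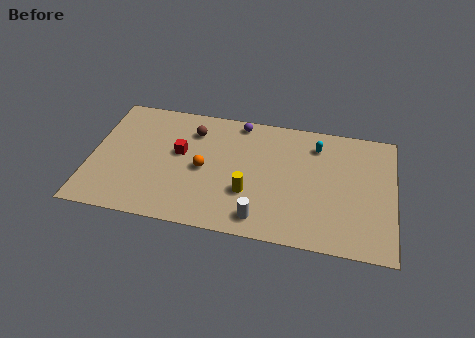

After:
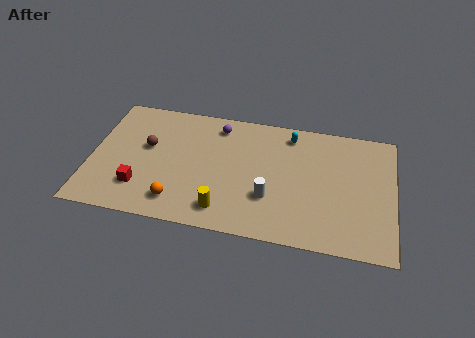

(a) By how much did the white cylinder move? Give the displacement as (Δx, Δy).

(0.4, 1.5)

The white cylinder started near (9.0, 1.3) and ended near (9.4, 2.8).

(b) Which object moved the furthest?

the red cube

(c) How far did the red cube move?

3.4

The red cube moved from about (4.6, 5.0) to (2.7, 2.2), a distance of √(1.9² + 2.8²) ≈ 3.4.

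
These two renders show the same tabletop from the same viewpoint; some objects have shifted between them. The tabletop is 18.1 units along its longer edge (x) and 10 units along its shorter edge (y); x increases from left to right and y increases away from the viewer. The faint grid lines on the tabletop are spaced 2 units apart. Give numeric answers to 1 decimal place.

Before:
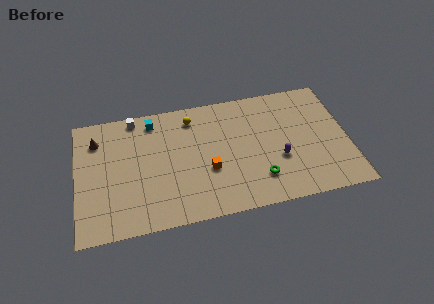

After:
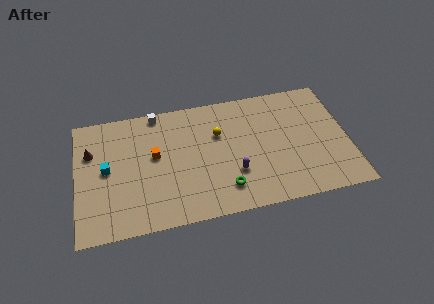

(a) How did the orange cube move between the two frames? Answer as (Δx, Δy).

(-3.5, 1.9)

The orange cube started near (8.7, 3.8) and ended near (5.2, 5.7).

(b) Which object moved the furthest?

the cyan cube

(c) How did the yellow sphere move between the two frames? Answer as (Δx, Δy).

(1.7, -1.7)

From the two frames, the yellow sphere sits at roughly (7.8, 8.3) before and (9.5, 6.6) after.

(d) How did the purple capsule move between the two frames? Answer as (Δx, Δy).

(-3.0, -0.5)

The purple capsule was at about (13.4, 3.7) and moved to about (10.4, 3.2).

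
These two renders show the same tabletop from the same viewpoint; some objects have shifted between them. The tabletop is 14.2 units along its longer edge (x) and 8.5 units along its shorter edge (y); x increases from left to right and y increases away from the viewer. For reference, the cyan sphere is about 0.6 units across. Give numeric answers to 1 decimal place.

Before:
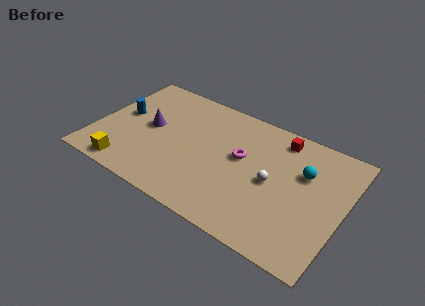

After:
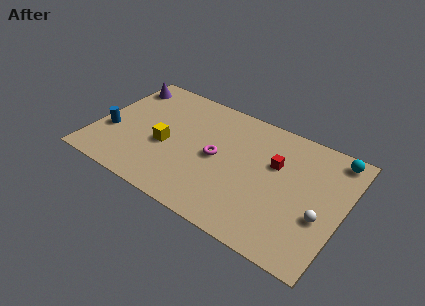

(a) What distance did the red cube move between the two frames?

1.9

From (10.2, 7.3) to (10.2, 5.4), the red cube covered √(0.0² + 1.9²) ≈ 1.9 units.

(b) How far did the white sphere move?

3.0

The white sphere was near (10.2, 4.1) before and (13.1, 3.2) after, so it travelled √(2.9² + 0.9²) ≈ 3.0 units.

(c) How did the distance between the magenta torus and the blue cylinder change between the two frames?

-0.8

They were about 7.0 units apart before and 6.2 after — 0.8 units closer together.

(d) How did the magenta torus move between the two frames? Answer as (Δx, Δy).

(-1.3, -0.7)

From the two frames, the magenta torus sits at roughly (8.3, 4.9) before and (7.0, 4.2) after.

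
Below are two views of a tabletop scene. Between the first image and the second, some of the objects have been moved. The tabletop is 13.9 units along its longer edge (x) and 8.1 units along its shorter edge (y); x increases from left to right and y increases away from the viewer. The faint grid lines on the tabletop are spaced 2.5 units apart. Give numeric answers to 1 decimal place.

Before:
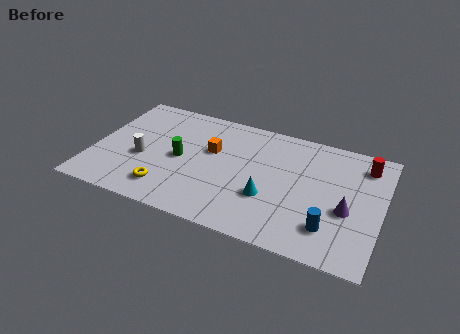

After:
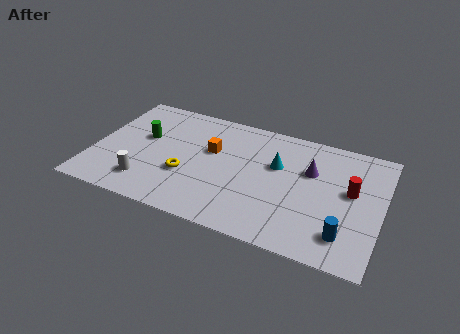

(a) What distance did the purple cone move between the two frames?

2.8

From (12.3, 3.3) to (10.4, 5.3), the purple cone covered √(1.9² + 2.0²) ≈ 2.8 units.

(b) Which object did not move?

the orange cube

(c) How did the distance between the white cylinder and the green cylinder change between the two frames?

+1.2

They were about 1.9 units apart before and 3.1 after — 1.2 units further apart.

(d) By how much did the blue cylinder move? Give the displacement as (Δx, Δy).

(0.7, -0.2)

From the two frames, the blue cylinder sits at roughly (11.6, 1.9) before and (12.3, 1.7) after.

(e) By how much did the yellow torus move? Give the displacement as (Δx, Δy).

(0.8, 1.3)

From the two frames, the yellow torus sits at roughly (3.8, 1.6) before and (4.6, 2.9) after.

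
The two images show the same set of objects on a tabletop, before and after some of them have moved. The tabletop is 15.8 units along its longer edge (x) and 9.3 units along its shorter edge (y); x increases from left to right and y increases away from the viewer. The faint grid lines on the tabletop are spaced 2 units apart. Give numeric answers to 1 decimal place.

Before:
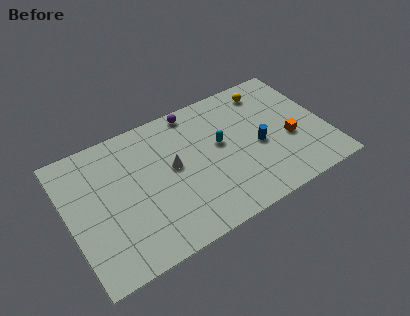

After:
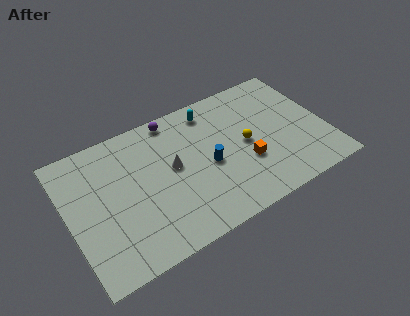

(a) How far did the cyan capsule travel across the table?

2.6

The cyan capsule was near (9.4, 5.3) before and (9.2, 7.9) after, so it travelled √(0.2² + 2.6²) ≈ 2.6 units.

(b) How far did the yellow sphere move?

3.7

The yellow sphere moved from about (12.8, 7.8) to (10.9, 4.6), a distance of √(1.9² + 3.2²) ≈ 3.7.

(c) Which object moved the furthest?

the yellow sphere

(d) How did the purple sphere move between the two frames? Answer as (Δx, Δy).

(-1.3, 0.0)

The purple sphere was at about (8.2, 8.4) and moved to about (6.9, 8.4).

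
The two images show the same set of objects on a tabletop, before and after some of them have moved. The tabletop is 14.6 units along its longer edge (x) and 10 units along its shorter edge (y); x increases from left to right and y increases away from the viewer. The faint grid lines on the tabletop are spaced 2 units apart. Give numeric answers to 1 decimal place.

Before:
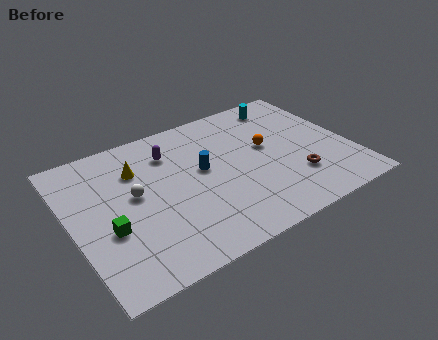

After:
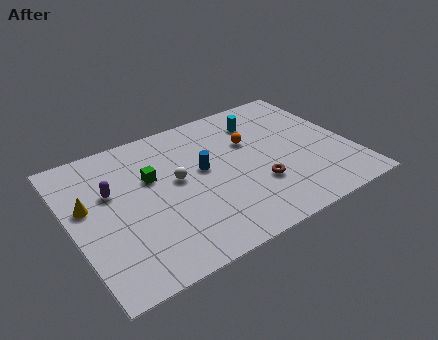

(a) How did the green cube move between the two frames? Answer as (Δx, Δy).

(2.6, 2.5)

The green cube was at about (1.7, 3.8) and moved to about (4.3, 6.3).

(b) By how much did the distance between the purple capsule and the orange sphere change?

+2.1

Before: roughly 5.3 units apart; after: 7.4. That's 2.1 units further apart.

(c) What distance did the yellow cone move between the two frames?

3.1

From (3.7, 7.2) to (0.9, 5.9), the yellow cone covered √(2.8² + 1.3²) ≈ 3.1 units.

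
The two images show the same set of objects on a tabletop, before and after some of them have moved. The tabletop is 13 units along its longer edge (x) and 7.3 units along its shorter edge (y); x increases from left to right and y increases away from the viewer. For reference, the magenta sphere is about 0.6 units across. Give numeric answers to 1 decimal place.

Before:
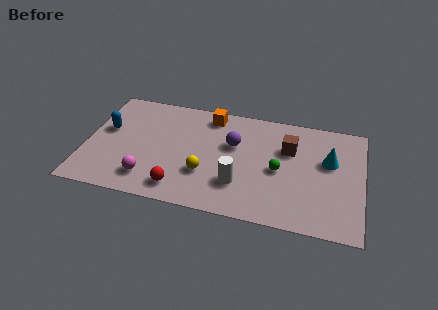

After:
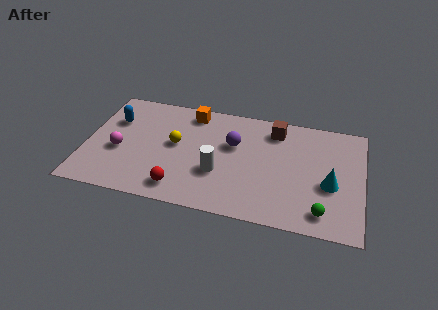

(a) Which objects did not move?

the red sphere and the purple sphere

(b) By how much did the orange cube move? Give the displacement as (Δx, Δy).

(-0.9, 0.0)

The orange cube started near (5.7, 6.3) and ended near (4.8, 6.3).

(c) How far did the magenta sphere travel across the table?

2.1

The magenta sphere was near (3.1, 1.5) before and (1.6, 3.0) after, so it travelled √(1.5² + 1.5²) ≈ 2.1 units.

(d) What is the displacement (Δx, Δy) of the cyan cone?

(0.1, -1.5)

The cyan cone started near (11.4, 4.5) and ended near (11.5, 3.0).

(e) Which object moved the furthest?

the green sphere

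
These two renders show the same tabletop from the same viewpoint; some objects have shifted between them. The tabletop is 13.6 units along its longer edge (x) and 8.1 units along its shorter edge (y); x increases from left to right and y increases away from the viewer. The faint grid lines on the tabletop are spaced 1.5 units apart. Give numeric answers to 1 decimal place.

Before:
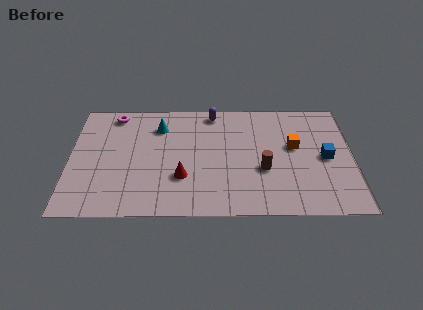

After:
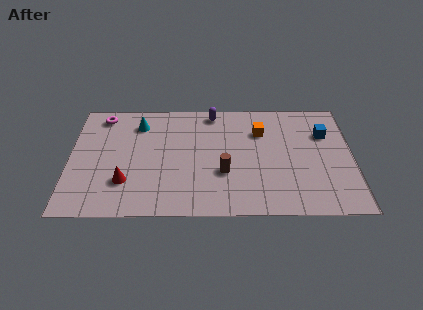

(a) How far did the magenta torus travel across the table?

0.6

The magenta torus moved from about (2.1, 7.1) to (1.5, 7.0), a distance of √(0.6² + 0.1²) ≈ 0.6.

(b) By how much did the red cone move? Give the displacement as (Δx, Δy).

(-2.7, -0.3)

From the two frames, the red cone sits at roughly (5.4, 2.6) before and (2.7, 2.3) after.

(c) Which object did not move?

the purple capsule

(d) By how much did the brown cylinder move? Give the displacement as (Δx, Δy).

(-1.9, -0.2)

The brown cylinder started near (9.3, 3.1) and ended near (7.4, 2.9).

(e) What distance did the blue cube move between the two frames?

1.7

From (12.3, 3.9) to (12.3, 5.6), the blue cube covered √(0.0² + 1.7²) ≈ 1.7 units.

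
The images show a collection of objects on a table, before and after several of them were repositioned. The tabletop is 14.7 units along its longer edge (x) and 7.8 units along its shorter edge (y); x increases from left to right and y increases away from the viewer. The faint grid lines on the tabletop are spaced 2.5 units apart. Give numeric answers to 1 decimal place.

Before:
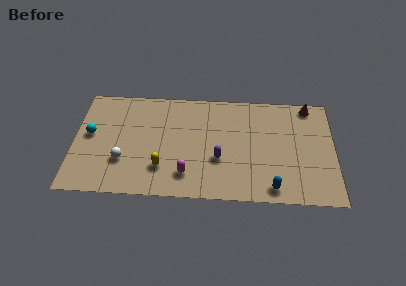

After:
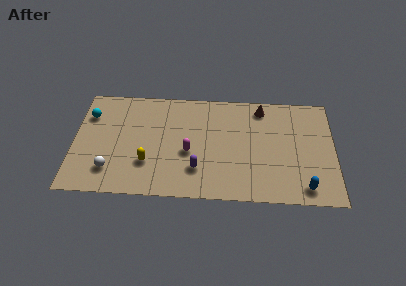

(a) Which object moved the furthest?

the brown cone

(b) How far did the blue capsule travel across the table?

1.8

The blue capsule moved from about (11.2, 1.0) to (13.0, 1.1), a distance of √(1.8² + 0.1²) ≈ 1.8.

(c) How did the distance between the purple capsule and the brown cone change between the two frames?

-0.7

They were about 6.5 units apart before and 5.8 after — 0.7 units closer together.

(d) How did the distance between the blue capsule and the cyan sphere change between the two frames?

+2.2

Before: roughly 10.8 units apart; after: 13.0. That's 2.2 units further apart.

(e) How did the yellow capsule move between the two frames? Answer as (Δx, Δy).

(-0.8, 0.3)

From the two frames, the yellow capsule sits at roughly (5.0, 2.1) before and (4.2, 2.4) after.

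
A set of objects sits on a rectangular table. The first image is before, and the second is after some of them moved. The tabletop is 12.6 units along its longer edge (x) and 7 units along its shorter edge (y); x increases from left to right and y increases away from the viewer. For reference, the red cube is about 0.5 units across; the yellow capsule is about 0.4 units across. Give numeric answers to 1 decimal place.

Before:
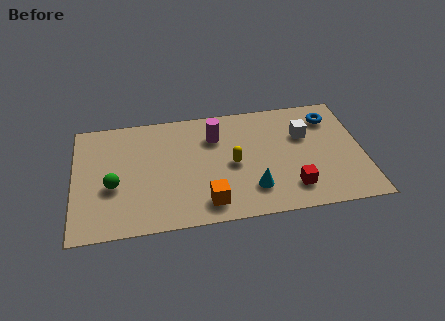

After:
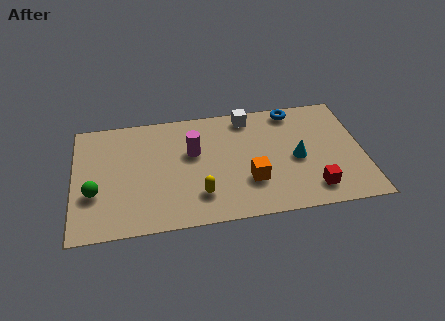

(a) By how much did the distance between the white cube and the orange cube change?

-1.7

Before: roughly 5.6 units apart; after: 3.9. That's 1.7 units closer together.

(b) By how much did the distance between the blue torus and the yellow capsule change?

+1.3

The distance was about 4.9 in the first image and 6.2 in the second, so they moved 1.3 units further apart.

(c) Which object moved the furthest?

the white cube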